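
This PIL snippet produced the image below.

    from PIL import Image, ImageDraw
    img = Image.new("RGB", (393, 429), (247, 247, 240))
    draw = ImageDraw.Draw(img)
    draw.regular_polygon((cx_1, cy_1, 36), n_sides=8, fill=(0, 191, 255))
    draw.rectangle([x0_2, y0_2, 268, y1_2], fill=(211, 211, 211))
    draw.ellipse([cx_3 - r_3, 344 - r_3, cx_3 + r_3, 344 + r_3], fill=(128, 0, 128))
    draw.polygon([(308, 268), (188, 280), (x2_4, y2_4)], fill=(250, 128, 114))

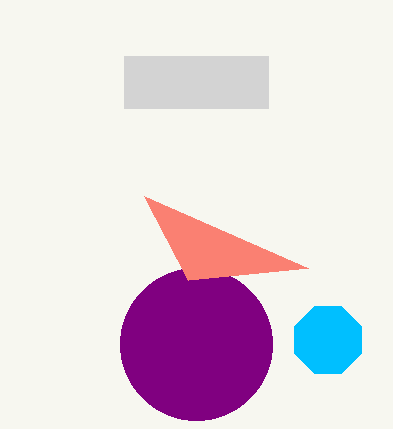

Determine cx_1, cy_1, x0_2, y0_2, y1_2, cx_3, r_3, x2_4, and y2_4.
cx_1 = 328; cy_1 = 340; x0_2 = 124; y0_2 = 56; y1_2 = 108; cx_3 = 196; r_3 = 76; x2_4 = 144; y2_4 = 196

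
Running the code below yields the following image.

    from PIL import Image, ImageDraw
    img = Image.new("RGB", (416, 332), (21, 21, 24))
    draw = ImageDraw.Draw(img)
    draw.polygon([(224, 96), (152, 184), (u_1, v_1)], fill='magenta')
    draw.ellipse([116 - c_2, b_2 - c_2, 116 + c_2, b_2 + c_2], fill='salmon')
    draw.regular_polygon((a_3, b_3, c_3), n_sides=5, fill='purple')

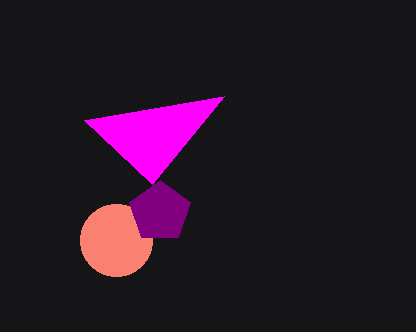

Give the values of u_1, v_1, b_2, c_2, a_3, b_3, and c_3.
u_1 = 84
v_1 = 120
b_2 = 240
c_2 = 36
a_3 = 160
b_3 = 212
c_3 = 32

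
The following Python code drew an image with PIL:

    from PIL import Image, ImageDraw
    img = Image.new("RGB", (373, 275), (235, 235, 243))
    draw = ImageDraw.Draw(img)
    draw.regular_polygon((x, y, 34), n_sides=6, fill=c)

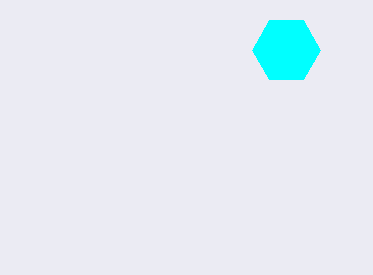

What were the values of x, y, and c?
x = 286, y = 50, c = 'cyan'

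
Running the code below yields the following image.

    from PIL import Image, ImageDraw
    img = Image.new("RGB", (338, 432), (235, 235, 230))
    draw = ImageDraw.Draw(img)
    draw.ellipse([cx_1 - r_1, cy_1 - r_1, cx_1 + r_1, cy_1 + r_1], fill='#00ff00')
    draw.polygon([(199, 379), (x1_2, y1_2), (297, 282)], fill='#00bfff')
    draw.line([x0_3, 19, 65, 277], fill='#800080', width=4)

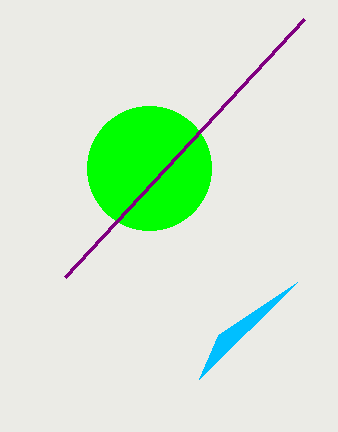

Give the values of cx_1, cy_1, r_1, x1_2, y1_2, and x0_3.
cx_1 = 149; cy_1 = 168; r_1 = 62; x1_2 = 218; y1_2 = 335; x0_3 = 304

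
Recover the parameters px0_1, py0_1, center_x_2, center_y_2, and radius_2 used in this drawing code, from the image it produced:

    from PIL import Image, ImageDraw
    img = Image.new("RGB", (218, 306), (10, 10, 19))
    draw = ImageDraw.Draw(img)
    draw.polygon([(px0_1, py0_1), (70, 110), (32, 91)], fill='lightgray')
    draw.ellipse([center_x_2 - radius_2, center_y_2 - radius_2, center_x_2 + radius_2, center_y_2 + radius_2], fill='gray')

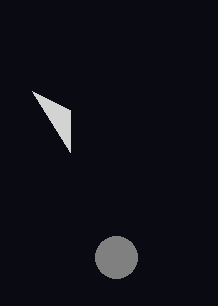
px0_1 = 70; py0_1 = 152; center_x_2 = 116; center_y_2 = 257; radius_2 = 21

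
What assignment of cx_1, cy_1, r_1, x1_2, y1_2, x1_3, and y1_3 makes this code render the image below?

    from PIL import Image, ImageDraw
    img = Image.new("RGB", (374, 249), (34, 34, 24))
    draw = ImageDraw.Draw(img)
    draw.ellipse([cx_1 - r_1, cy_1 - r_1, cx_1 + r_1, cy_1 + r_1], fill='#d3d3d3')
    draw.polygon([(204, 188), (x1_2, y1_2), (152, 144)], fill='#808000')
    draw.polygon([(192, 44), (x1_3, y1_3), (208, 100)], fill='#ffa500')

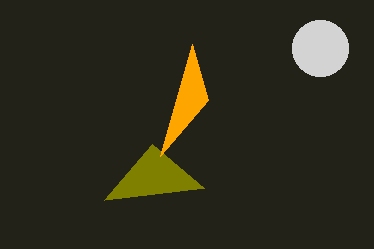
cx_1 = 320, cy_1 = 48, r_1 = 28, x1_2 = 104, y1_2 = 200, x1_3 = 160, y1_3 = 156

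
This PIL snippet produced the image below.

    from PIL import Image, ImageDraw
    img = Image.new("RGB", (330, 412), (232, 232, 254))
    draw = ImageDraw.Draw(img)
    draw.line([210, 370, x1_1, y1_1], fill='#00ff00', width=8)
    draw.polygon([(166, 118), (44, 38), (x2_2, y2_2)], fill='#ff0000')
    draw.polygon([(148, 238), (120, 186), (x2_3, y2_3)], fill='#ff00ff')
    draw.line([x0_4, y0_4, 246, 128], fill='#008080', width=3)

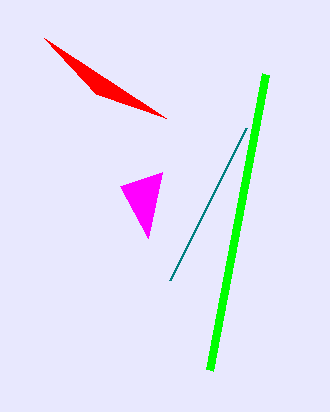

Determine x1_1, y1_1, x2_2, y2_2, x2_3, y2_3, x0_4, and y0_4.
x1_1 = 266, y1_1 = 74, x2_2 = 96, y2_2 = 94, x2_3 = 162, y2_3 = 172, x0_4 = 170, y0_4 = 280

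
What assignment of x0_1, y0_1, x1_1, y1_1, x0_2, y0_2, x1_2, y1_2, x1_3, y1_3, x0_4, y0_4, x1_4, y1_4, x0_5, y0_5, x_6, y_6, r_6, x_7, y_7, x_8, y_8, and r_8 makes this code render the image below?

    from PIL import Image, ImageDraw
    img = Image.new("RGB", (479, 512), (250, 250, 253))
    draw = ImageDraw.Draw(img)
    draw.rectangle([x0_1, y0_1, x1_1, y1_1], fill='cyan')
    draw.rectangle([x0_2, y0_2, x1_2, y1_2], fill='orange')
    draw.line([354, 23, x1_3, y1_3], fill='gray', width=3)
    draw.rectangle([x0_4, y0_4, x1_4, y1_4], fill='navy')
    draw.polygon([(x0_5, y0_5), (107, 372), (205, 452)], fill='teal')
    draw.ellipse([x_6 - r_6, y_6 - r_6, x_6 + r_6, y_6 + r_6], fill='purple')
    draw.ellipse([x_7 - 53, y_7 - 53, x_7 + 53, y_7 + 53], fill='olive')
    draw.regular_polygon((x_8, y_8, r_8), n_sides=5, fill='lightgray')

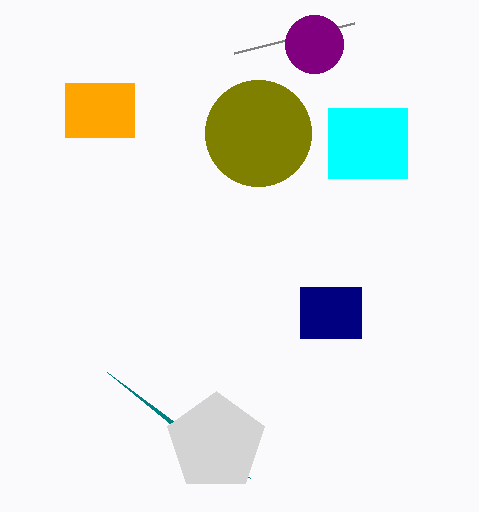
x0_1 = 328
y0_1 = 108
x1_1 = 407
y1_1 = 178
x0_2 = 65
y0_2 = 83
x1_2 = 134
y1_2 = 137
x1_3 = 234
y1_3 = 53
x0_4 = 300
y0_4 = 287
x1_4 = 361
y1_4 = 338
x0_5 = 250
y0_5 = 478
x_6 = 314
y_6 = 44
r_6 = 29
x_7 = 258
y_7 = 133
x_8 = 216
y_8 = 442
r_8 = 51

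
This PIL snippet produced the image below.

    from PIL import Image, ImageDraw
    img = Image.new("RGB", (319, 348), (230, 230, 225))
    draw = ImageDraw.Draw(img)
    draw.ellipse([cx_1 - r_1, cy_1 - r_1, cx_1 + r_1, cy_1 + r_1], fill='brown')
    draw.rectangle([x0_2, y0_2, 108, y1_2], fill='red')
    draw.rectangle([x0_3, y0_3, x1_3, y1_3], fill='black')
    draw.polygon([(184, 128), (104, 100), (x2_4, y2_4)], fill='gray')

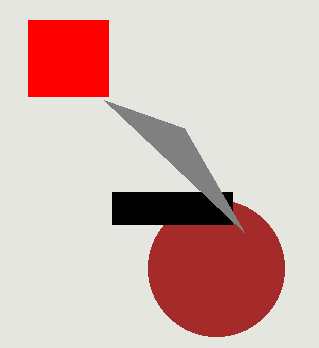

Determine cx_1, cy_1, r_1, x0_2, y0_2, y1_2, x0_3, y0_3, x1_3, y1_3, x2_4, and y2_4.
cx_1 = 216
cy_1 = 268
r_1 = 68
x0_2 = 28
y0_2 = 20
y1_2 = 96
x0_3 = 112
y0_3 = 192
x1_3 = 232
y1_3 = 224
x2_4 = 244
y2_4 = 232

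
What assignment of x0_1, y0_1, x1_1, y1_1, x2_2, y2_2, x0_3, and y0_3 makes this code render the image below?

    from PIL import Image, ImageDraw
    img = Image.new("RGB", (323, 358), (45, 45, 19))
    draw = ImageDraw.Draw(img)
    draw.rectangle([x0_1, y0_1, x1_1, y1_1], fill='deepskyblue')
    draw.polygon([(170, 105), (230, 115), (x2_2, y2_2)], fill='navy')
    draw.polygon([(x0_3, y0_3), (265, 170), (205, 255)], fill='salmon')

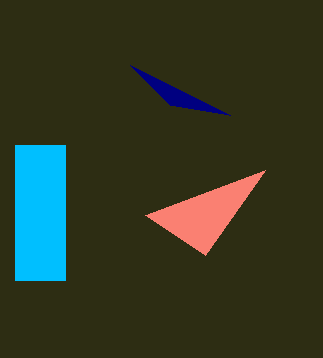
x0_1 = 15, y0_1 = 145, x1_1 = 65, y1_1 = 280, x2_2 = 130, y2_2 = 65, x0_3 = 145, y0_3 = 215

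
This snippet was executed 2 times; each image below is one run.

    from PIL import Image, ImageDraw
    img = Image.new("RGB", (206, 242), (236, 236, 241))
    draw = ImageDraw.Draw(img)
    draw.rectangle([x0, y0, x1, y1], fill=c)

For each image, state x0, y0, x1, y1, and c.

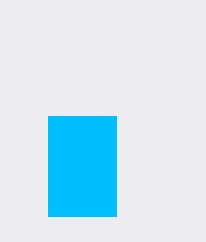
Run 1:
x0 = 48
y0 = 116
x1 = 116
y1 = 216
c = 'deepskyblue'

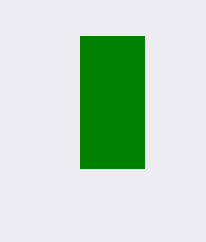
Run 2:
x0 = 80; y0 = 36; x1 = 144; y1 = 168; c = 'green'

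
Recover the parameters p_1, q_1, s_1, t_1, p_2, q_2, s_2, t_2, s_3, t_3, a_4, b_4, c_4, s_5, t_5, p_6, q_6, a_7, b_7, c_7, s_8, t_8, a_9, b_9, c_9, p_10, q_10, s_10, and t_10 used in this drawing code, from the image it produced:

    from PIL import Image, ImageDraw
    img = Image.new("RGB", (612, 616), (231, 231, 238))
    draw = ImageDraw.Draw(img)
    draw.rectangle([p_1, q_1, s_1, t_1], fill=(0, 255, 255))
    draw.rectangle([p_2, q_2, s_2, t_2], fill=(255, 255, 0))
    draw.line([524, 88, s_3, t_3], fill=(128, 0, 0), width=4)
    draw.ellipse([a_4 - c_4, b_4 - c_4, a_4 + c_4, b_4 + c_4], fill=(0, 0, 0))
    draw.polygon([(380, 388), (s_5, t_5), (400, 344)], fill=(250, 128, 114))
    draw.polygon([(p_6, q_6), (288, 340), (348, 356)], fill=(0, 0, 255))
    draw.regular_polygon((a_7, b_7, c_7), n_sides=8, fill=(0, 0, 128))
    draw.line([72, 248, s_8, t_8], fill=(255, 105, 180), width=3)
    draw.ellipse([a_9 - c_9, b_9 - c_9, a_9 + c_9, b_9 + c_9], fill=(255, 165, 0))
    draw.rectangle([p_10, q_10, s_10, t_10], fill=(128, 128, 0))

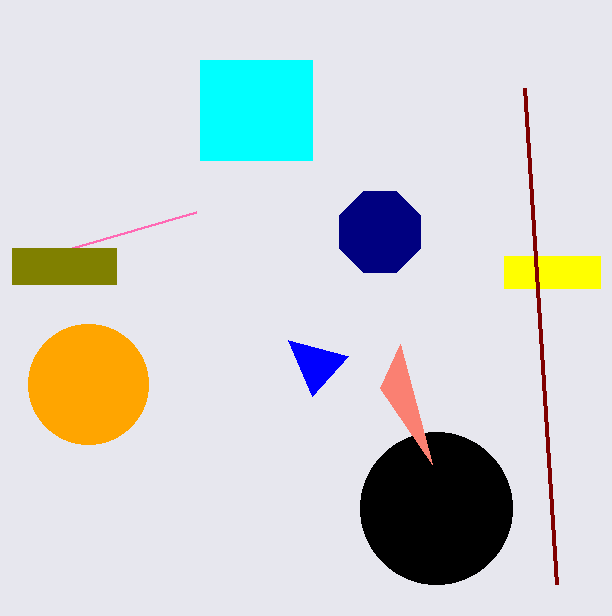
p_1 = 200
q_1 = 60
s_1 = 312
t_1 = 160
p_2 = 504
q_2 = 256
s_2 = 600
t_2 = 288
s_3 = 556
t_3 = 584
a_4 = 436
b_4 = 508
c_4 = 76
s_5 = 432
t_5 = 464
p_6 = 312
q_6 = 396
a_7 = 380
b_7 = 232
c_7 = 44
s_8 = 196
t_8 = 212
a_9 = 88
b_9 = 384
c_9 = 60
p_10 = 12
q_10 = 248
s_10 = 116
t_10 = 284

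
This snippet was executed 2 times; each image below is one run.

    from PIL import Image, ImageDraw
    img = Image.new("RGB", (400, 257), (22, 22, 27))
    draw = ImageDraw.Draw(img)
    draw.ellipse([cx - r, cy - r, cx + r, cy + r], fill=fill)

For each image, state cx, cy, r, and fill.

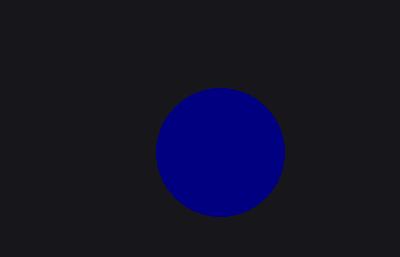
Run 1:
cx = 220; cy = 152; r = 64; fill = 'navy'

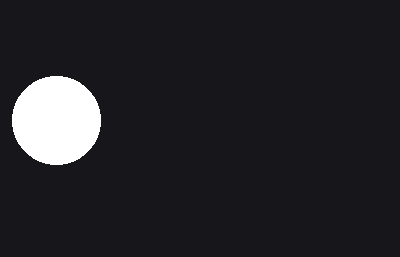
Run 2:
cx = 56; cy = 120; r = 44; fill = 'white'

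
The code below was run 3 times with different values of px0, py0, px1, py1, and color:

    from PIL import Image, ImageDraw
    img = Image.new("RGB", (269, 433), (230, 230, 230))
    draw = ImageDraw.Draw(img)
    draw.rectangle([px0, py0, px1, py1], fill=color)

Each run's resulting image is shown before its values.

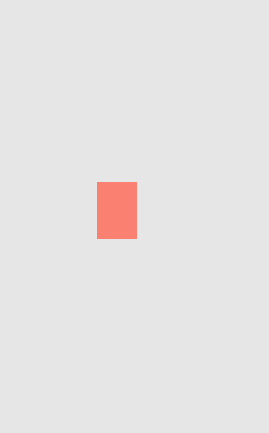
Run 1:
px0 = 97; py0 = 182; px1 = 136; py1 = 238; color = 'salmon'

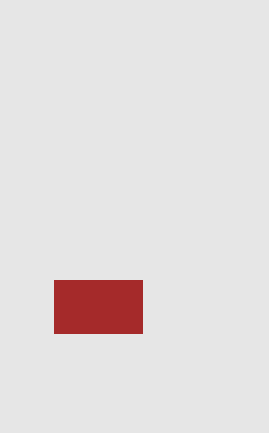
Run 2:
px0 = 54; py0 = 280; px1 = 142; py1 = 333; color = 'brown'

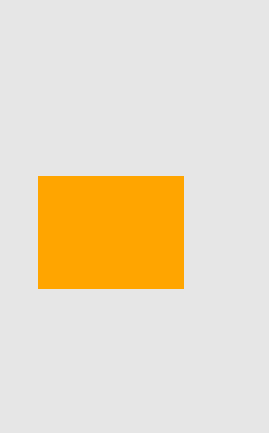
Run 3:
px0 = 38, py0 = 176, px1 = 183, py1 = 288, color = 'orange'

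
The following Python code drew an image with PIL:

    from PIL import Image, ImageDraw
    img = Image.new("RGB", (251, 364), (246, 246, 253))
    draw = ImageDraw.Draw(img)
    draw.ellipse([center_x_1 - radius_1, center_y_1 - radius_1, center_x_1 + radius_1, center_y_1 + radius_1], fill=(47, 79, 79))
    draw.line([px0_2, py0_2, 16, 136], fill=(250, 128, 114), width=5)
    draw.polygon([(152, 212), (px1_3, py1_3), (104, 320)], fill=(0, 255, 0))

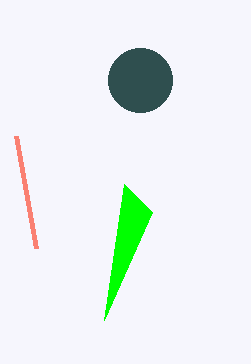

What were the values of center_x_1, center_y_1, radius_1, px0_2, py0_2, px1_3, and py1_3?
center_x_1 = 140
center_y_1 = 80
radius_1 = 32
px0_2 = 36
py0_2 = 248
px1_3 = 124
py1_3 = 184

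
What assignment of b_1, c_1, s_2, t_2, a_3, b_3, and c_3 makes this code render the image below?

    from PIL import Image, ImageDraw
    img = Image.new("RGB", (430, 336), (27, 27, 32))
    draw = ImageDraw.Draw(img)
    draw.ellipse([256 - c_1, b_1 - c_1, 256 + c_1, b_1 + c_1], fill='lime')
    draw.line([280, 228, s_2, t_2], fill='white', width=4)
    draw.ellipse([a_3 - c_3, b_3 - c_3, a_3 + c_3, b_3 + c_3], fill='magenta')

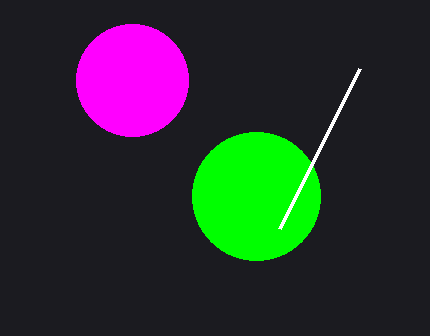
b_1 = 196; c_1 = 64; s_2 = 360; t_2 = 68; a_3 = 132; b_3 = 80; c_3 = 56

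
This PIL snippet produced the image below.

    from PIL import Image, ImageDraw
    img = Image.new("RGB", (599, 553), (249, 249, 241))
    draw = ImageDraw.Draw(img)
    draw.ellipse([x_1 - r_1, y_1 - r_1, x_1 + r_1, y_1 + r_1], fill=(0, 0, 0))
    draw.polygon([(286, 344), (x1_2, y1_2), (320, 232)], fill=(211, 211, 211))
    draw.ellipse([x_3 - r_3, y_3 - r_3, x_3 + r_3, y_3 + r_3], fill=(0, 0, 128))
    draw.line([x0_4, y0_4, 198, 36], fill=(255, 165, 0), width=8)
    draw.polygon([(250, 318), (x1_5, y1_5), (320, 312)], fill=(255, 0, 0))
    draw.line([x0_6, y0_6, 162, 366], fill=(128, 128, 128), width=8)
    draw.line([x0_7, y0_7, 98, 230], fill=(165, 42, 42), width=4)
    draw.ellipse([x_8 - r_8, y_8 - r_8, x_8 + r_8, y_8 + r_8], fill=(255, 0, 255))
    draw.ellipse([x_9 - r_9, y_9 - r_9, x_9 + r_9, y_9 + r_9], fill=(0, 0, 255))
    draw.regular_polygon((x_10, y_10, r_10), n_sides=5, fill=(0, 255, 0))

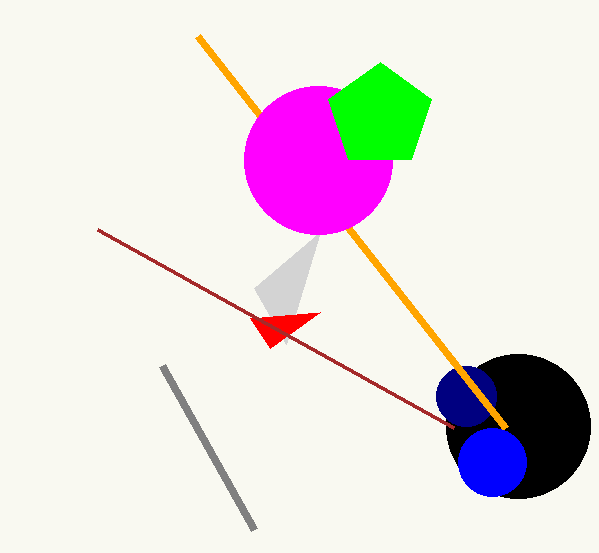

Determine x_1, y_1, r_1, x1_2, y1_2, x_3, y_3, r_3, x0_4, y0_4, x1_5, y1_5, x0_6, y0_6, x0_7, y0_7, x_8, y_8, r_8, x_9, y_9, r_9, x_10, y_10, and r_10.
x_1 = 518
y_1 = 426
r_1 = 72
x1_2 = 254
y1_2 = 288
x_3 = 466
y_3 = 396
r_3 = 30
x0_4 = 506
y0_4 = 428
x1_5 = 270
y1_5 = 348
x0_6 = 254
y0_6 = 530
x0_7 = 454
y0_7 = 428
x_8 = 318
y_8 = 160
r_8 = 74
x_9 = 492
y_9 = 462
r_9 = 34
x_10 = 380
y_10 = 116
r_10 = 54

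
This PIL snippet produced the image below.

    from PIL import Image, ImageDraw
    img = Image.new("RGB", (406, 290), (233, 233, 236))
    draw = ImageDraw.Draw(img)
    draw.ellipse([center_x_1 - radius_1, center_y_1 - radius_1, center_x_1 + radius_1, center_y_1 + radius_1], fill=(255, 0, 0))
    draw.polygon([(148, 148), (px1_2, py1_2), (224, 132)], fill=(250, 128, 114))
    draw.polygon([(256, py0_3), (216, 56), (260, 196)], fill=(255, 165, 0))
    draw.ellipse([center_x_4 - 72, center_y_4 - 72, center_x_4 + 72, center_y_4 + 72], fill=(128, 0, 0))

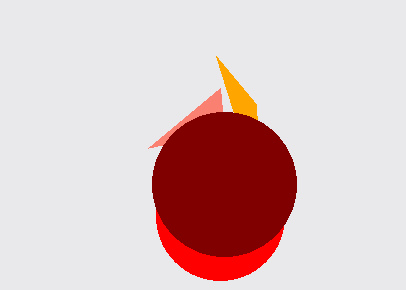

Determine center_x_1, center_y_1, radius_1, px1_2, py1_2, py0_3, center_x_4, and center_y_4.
center_x_1 = 220; center_y_1 = 216; radius_1 = 64; px1_2 = 220; py1_2 = 88; py0_3 = 104; center_x_4 = 224; center_y_4 = 184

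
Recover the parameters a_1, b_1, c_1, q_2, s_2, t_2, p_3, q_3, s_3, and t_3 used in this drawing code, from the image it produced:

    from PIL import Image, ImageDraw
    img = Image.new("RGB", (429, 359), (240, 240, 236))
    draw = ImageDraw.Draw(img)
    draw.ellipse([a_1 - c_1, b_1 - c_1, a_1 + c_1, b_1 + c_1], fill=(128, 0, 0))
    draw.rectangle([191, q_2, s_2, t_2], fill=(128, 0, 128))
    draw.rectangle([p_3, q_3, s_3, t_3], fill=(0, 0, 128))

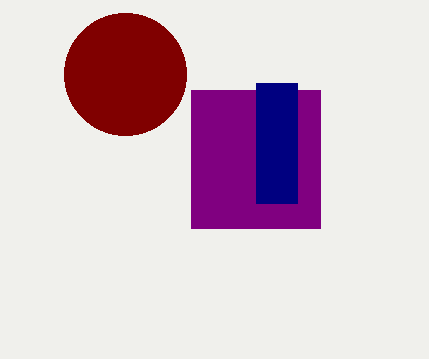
a_1 = 125; b_1 = 74; c_1 = 61; q_2 = 90; s_2 = 320; t_2 = 228; p_3 = 256; q_3 = 83; s_3 = 297; t_3 = 203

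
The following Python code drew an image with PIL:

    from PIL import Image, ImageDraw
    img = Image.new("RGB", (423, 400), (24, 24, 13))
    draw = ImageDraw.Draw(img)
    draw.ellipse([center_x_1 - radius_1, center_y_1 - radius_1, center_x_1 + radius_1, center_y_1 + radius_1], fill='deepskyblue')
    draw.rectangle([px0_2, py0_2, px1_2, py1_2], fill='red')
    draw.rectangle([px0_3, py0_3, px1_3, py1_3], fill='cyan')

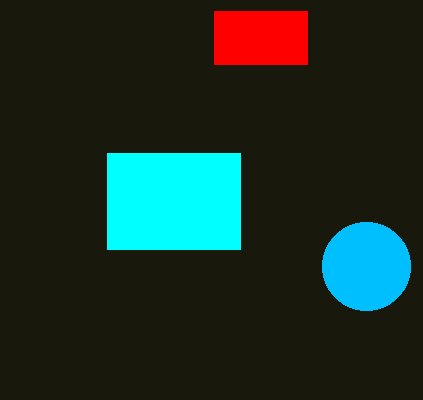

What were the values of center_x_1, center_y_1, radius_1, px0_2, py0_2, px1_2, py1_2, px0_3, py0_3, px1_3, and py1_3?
center_x_1 = 366
center_y_1 = 266
radius_1 = 44
px0_2 = 214
py0_2 = 11
px1_2 = 307
py1_2 = 64
px0_3 = 107
py0_3 = 153
px1_3 = 240
py1_3 = 249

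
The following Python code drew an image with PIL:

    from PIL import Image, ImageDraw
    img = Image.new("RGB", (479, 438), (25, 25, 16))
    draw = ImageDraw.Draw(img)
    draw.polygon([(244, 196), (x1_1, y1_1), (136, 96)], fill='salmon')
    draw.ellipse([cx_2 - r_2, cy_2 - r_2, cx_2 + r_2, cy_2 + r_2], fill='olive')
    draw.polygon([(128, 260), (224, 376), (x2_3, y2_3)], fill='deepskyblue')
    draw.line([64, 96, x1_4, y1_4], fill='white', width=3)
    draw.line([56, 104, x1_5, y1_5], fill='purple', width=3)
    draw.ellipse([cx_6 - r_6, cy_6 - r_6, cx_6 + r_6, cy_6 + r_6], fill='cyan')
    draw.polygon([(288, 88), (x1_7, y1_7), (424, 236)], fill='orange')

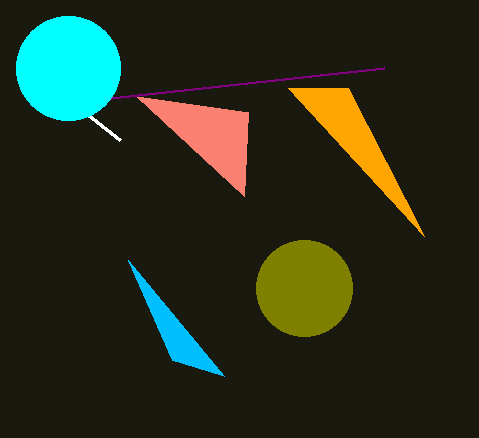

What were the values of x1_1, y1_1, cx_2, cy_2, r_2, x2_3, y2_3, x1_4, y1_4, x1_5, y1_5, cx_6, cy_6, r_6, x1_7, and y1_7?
x1_1 = 248
y1_1 = 112
cx_2 = 304
cy_2 = 288
r_2 = 48
x2_3 = 172
y2_3 = 360
x1_4 = 120
y1_4 = 140
x1_5 = 384
y1_5 = 68
cx_6 = 68
cy_6 = 68
r_6 = 52
x1_7 = 348
y1_7 = 88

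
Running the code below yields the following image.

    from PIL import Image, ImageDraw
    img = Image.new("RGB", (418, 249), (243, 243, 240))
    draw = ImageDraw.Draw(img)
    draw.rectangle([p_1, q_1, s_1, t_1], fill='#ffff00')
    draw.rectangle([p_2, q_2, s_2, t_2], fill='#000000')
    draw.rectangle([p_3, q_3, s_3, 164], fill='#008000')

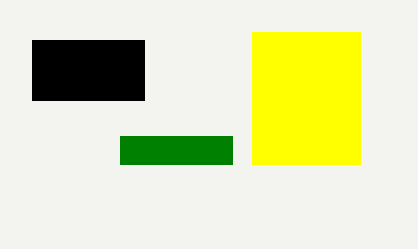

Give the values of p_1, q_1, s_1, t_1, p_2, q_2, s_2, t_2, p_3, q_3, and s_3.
p_1 = 252; q_1 = 32; s_1 = 360; t_1 = 164; p_2 = 32; q_2 = 40; s_2 = 144; t_2 = 100; p_3 = 120; q_3 = 136; s_3 = 232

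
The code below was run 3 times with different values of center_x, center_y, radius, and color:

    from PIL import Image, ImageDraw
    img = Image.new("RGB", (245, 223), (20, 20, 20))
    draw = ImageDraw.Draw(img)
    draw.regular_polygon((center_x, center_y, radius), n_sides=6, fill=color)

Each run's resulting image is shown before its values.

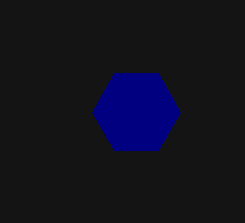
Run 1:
center_x = 136; center_y = 112; radius = 44; color = 'navy'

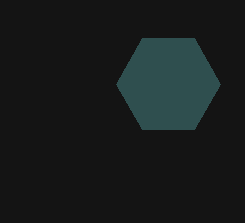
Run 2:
center_x = 168, center_y = 84, radius = 52, color = 'darkslategray'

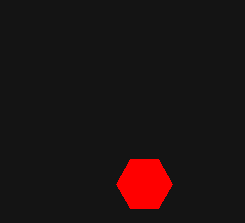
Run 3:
center_x = 144
center_y = 184
radius = 28
color = 'red'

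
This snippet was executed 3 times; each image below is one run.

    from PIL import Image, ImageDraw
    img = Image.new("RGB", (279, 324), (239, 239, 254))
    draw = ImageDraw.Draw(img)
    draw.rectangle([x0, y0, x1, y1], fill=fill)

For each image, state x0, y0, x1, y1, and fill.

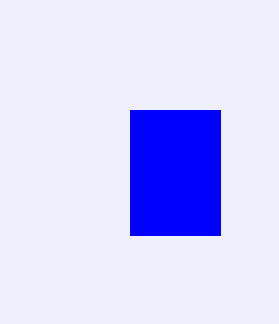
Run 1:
x0 = 130, y0 = 110, x1 = 220, y1 = 235, fill = 'blue'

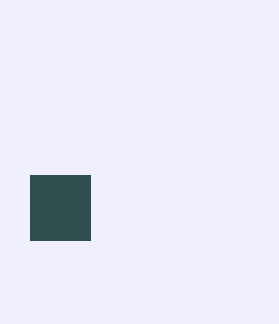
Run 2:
x0 = 30, y0 = 175, x1 = 90, y1 = 240, fill = 'darkslategray'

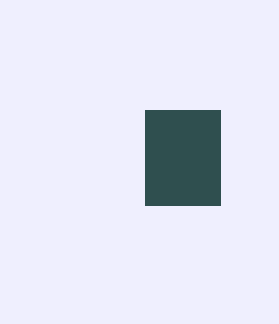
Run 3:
x0 = 145
y0 = 110
x1 = 220
y1 = 205
fill = 'darkslategray'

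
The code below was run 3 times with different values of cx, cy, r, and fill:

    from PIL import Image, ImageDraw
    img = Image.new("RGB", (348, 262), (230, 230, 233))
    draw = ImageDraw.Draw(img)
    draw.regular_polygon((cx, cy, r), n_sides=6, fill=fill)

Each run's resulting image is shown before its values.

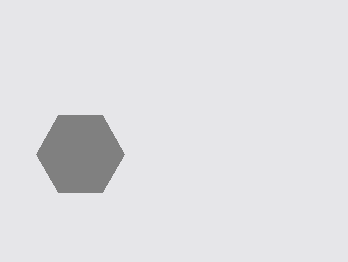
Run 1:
cx = 80; cy = 154; r = 44; fill = 'gray'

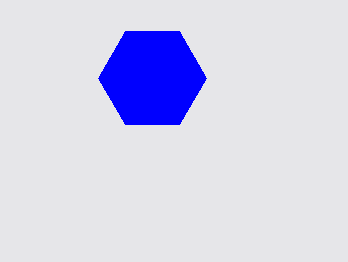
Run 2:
cx = 152
cy = 78
r = 54
fill = 'blue'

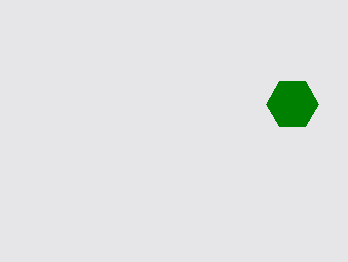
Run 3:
cx = 292
cy = 104
r = 26
fill = 'green'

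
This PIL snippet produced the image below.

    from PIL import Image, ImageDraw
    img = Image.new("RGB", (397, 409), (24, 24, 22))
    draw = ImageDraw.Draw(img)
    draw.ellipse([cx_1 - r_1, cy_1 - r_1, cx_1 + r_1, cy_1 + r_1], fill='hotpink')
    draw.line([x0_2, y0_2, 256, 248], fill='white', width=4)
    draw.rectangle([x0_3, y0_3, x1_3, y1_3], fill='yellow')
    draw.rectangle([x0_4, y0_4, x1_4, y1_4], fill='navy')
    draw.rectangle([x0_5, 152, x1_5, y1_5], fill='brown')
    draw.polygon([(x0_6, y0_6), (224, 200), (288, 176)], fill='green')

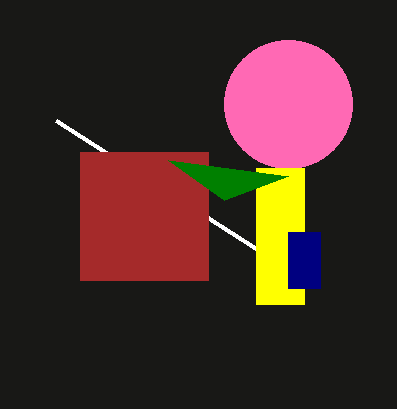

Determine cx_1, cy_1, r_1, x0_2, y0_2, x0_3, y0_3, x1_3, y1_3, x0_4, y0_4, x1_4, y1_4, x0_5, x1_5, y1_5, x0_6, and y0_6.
cx_1 = 288; cy_1 = 104; r_1 = 64; x0_2 = 56; y0_2 = 120; x0_3 = 256; y0_3 = 168; x1_3 = 304; y1_3 = 304; x0_4 = 288; y0_4 = 232; x1_4 = 320; y1_4 = 288; x0_5 = 80; x1_5 = 208; y1_5 = 280; x0_6 = 168; y0_6 = 160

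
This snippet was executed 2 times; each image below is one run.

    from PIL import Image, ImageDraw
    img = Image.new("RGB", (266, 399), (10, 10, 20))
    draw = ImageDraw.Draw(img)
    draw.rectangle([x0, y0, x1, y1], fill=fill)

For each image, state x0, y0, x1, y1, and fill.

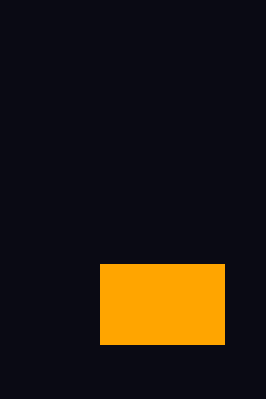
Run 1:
x0 = 100, y0 = 264, x1 = 224, y1 = 344, fill = 'orange'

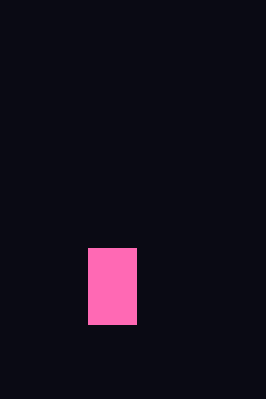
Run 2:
x0 = 88
y0 = 248
x1 = 136
y1 = 324
fill = 'hotpink'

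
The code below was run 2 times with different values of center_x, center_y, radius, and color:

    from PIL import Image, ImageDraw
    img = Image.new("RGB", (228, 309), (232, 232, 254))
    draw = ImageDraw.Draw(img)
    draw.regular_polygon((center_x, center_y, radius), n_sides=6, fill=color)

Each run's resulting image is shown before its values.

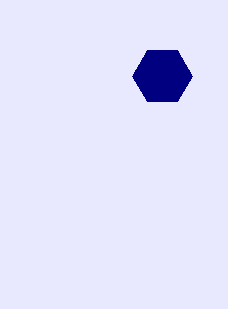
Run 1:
center_x = 162; center_y = 76; radius = 30; color = 'navy'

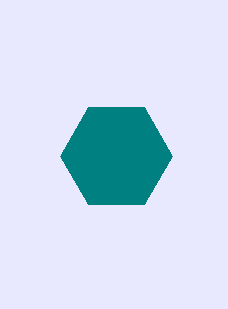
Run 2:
center_x = 116; center_y = 156; radius = 56; color = 'teal'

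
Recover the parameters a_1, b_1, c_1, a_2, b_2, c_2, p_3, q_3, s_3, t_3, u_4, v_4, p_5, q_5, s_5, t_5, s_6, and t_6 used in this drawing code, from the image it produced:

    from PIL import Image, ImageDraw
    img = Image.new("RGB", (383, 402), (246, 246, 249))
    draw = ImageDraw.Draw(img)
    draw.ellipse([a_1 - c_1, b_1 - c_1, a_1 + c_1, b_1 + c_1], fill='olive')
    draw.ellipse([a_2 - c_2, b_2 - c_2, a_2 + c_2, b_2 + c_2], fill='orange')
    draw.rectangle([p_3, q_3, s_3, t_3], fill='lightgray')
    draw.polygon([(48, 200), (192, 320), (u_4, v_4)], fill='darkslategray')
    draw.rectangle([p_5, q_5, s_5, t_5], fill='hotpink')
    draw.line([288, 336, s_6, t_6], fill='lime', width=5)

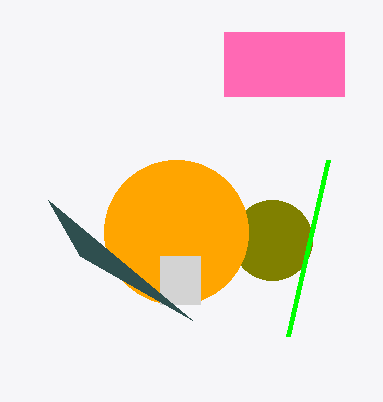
a_1 = 272; b_1 = 240; c_1 = 40; a_2 = 176; b_2 = 232; c_2 = 72; p_3 = 160; q_3 = 256; s_3 = 200; t_3 = 304; u_4 = 80; v_4 = 256; p_5 = 224; q_5 = 32; s_5 = 344; t_5 = 96; s_6 = 328; t_6 = 160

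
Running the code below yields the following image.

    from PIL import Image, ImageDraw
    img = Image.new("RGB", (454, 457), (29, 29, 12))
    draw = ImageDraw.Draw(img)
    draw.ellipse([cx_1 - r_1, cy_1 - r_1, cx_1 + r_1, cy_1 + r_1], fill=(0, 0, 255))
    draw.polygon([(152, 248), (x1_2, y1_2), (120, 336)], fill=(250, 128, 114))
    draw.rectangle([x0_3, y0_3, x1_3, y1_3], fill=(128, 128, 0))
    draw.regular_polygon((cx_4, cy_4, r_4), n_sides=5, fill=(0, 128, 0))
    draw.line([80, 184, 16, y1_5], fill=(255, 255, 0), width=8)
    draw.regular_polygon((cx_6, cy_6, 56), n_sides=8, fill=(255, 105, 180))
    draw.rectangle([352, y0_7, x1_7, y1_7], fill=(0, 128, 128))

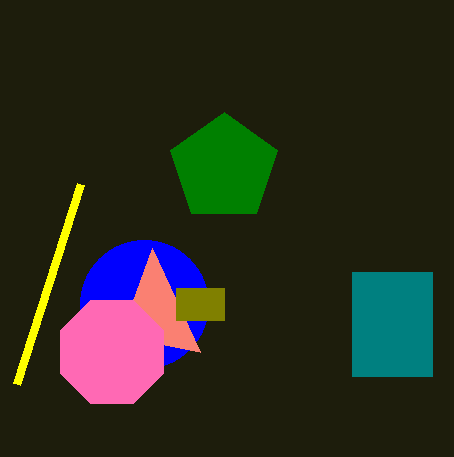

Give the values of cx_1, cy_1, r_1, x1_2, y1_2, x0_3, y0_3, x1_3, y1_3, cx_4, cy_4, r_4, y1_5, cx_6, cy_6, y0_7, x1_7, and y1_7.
cx_1 = 144, cy_1 = 304, r_1 = 64, x1_2 = 200, y1_2 = 352, x0_3 = 176, y0_3 = 288, x1_3 = 224, y1_3 = 320, cx_4 = 224, cy_4 = 168, r_4 = 56, y1_5 = 384, cx_6 = 112, cy_6 = 352, y0_7 = 272, x1_7 = 432, y1_7 = 376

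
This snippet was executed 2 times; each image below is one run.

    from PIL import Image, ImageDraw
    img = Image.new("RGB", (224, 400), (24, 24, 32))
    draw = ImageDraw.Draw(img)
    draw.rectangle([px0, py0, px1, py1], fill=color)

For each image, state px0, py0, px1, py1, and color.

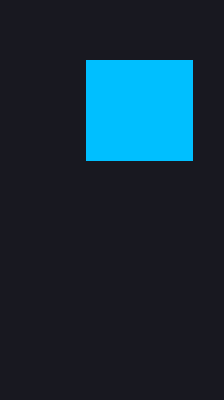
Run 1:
px0 = 86
py0 = 60
px1 = 192
py1 = 160
color = 'deepskyblue'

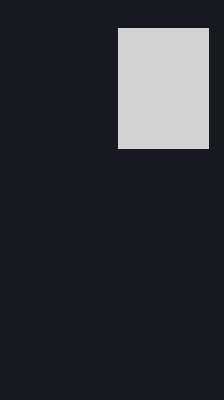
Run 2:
px0 = 118; py0 = 28; px1 = 208; py1 = 148; color = 'lightgray'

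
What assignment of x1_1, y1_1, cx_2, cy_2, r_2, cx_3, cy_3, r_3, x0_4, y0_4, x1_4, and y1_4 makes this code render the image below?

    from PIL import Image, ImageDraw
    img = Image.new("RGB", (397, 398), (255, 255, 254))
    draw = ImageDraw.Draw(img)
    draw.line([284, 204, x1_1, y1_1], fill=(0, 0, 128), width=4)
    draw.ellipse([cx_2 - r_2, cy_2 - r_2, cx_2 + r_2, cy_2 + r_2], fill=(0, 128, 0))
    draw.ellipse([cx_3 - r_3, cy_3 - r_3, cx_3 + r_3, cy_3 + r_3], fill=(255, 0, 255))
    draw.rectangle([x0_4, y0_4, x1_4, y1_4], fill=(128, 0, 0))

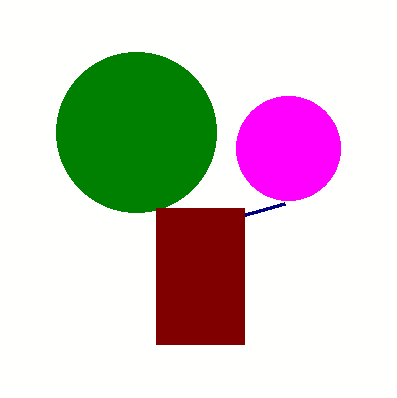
x1_1 = 156
y1_1 = 240
cx_2 = 136
cy_2 = 132
r_2 = 80
cx_3 = 288
cy_3 = 148
r_3 = 52
x0_4 = 156
y0_4 = 208
x1_4 = 244
y1_4 = 344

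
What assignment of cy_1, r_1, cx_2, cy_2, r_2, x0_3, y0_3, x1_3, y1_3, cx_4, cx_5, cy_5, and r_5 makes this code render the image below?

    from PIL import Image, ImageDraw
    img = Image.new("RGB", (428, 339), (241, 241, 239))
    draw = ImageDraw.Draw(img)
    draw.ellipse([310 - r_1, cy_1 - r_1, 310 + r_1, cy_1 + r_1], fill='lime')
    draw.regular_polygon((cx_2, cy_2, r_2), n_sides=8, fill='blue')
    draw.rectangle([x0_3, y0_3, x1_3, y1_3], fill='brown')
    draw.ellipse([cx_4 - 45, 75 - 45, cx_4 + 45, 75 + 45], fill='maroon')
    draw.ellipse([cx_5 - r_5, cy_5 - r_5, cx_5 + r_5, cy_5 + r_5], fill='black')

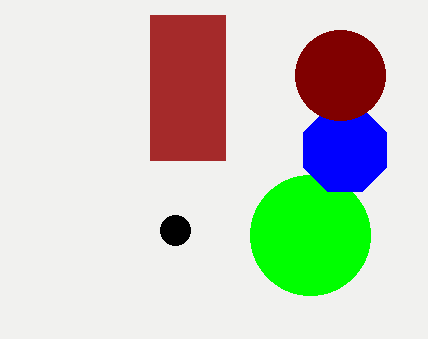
cy_1 = 235; r_1 = 60; cx_2 = 345; cy_2 = 150; r_2 = 45; x0_3 = 150; y0_3 = 15; x1_3 = 225; y1_3 = 160; cx_4 = 340; cx_5 = 175; cy_5 = 230; r_5 = 15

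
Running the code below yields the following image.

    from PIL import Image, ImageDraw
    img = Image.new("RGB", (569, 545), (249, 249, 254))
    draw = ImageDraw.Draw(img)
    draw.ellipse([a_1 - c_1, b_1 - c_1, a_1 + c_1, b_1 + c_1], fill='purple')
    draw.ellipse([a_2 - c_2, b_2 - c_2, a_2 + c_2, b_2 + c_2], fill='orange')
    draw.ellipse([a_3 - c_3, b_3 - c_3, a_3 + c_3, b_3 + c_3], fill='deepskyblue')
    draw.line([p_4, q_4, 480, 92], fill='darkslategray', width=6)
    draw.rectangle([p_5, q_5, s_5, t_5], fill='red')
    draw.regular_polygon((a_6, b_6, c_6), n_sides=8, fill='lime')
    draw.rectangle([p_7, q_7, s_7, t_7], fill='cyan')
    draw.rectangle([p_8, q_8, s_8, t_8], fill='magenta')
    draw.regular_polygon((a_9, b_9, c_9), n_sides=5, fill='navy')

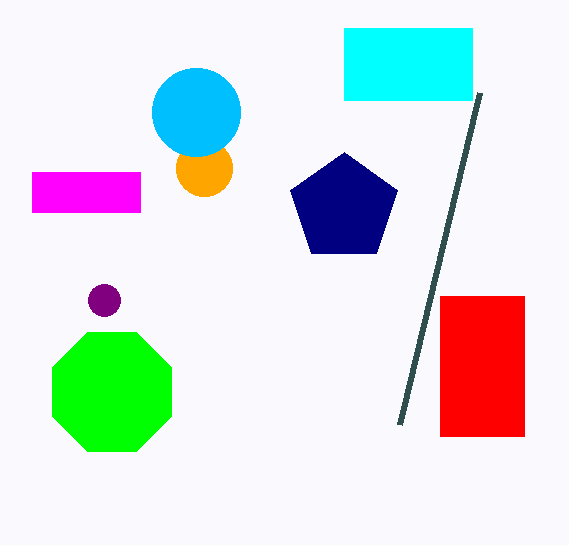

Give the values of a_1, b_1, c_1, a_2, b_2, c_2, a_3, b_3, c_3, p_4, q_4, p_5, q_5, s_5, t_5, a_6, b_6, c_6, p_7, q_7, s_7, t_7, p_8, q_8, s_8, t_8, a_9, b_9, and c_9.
a_1 = 104; b_1 = 300; c_1 = 16; a_2 = 204; b_2 = 168; c_2 = 28; a_3 = 196; b_3 = 112; c_3 = 44; p_4 = 400; q_4 = 424; p_5 = 440; q_5 = 296; s_5 = 524; t_5 = 436; a_6 = 112; b_6 = 392; c_6 = 64; p_7 = 344; q_7 = 28; s_7 = 472; t_7 = 100; p_8 = 32; q_8 = 172; s_8 = 140; t_8 = 212; a_9 = 344; b_9 = 208; c_9 = 56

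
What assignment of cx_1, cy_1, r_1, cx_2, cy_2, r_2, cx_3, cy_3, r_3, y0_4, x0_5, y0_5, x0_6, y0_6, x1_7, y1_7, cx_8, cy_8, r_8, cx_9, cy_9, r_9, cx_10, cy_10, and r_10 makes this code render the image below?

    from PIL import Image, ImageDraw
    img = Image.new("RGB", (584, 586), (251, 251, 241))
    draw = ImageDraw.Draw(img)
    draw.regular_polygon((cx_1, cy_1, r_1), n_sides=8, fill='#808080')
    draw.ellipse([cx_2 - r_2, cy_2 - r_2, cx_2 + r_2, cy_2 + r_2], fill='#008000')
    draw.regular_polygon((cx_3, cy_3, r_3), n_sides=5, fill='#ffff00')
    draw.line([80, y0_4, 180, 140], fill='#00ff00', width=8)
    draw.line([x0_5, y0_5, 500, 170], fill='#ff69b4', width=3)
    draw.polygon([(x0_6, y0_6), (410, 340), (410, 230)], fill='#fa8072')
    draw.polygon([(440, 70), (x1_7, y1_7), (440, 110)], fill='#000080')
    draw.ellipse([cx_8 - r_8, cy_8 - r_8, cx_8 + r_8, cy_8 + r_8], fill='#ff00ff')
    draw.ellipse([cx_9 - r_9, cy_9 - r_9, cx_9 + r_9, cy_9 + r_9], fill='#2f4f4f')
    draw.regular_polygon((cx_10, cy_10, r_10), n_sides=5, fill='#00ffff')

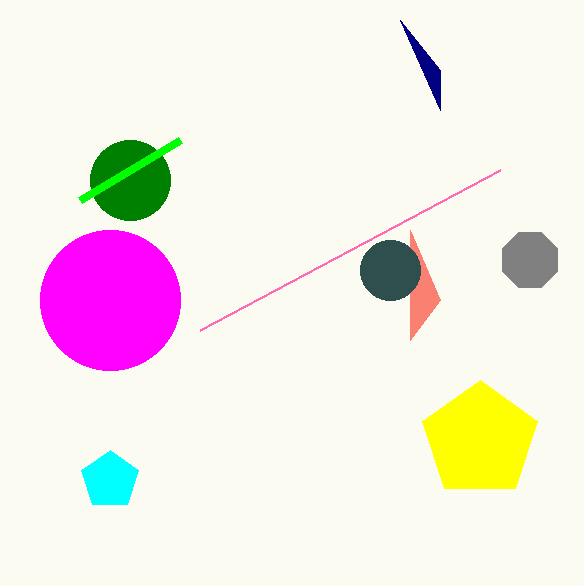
cx_1 = 530; cy_1 = 260; r_1 = 30; cx_2 = 130; cy_2 = 180; r_2 = 40; cx_3 = 480; cy_3 = 440; r_3 = 60; y0_4 = 200; x0_5 = 200; y0_5 = 330; x0_6 = 440; y0_6 = 300; x1_7 = 400; y1_7 = 20; cx_8 = 110; cy_8 = 300; r_8 = 70; cx_9 = 390; cy_9 = 270; r_9 = 30; cx_10 = 110; cy_10 = 480; r_10 = 30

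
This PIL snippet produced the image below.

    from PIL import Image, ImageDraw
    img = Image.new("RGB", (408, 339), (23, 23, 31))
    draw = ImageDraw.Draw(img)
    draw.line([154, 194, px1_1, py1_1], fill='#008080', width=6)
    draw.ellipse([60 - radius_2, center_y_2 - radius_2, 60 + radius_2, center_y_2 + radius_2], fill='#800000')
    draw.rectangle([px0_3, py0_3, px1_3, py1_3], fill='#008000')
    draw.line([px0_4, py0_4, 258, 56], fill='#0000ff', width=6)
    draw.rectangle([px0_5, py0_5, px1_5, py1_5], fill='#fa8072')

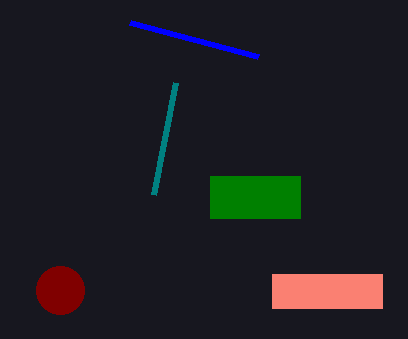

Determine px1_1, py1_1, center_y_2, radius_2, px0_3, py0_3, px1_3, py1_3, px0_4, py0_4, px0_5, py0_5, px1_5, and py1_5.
px1_1 = 176, py1_1 = 82, center_y_2 = 290, radius_2 = 24, px0_3 = 210, py0_3 = 176, px1_3 = 300, py1_3 = 218, px0_4 = 130, py0_4 = 22, px0_5 = 272, py0_5 = 274, px1_5 = 382, py1_5 = 308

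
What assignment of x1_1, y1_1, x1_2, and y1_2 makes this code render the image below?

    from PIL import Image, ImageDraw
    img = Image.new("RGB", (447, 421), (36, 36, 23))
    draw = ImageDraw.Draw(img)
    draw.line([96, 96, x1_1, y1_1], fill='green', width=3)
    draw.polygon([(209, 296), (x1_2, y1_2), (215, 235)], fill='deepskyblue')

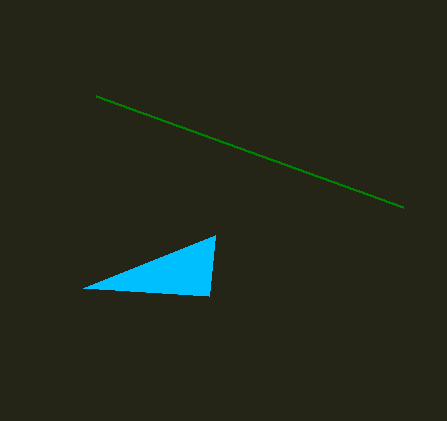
x1_1 = 403
y1_1 = 207
x1_2 = 83
y1_2 = 288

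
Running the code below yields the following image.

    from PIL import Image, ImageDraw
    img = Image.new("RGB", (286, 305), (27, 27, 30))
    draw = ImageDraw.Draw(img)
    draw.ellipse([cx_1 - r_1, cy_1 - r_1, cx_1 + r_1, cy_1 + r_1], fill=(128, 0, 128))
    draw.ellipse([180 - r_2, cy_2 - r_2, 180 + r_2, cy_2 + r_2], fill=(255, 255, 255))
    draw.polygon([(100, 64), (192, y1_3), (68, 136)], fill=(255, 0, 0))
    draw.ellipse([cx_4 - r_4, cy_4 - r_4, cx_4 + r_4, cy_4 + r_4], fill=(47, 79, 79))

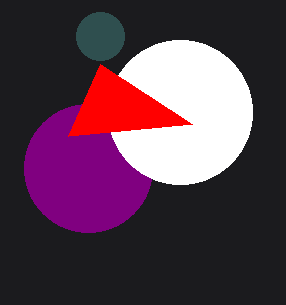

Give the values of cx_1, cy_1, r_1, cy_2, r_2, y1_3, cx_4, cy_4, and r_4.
cx_1 = 88, cy_1 = 168, r_1 = 64, cy_2 = 112, r_2 = 72, y1_3 = 124, cx_4 = 100, cy_4 = 36, r_4 = 24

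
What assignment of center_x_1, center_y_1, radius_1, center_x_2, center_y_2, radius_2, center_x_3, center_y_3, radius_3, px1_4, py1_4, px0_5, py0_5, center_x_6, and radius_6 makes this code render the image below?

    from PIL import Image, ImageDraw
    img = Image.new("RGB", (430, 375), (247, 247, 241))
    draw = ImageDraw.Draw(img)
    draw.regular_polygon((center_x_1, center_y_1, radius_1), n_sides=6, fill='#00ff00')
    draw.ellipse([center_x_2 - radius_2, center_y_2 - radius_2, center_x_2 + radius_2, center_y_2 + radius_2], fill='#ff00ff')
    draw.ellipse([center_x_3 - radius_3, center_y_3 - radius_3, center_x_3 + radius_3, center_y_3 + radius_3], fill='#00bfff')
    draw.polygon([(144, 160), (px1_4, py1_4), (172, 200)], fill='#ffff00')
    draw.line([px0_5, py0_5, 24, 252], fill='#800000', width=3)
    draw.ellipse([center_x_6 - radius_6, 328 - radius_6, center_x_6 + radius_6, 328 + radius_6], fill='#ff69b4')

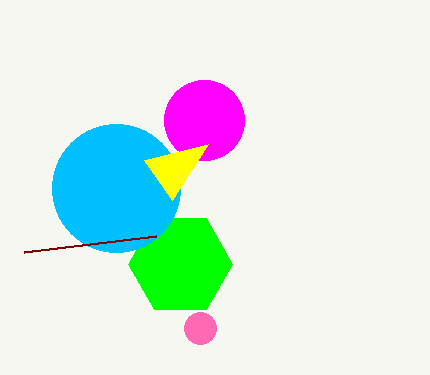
center_x_1 = 180; center_y_1 = 264; radius_1 = 52; center_x_2 = 204; center_y_2 = 120; radius_2 = 40; center_x_3 = 116; center_y_3 = 188; radius_3 = 64; px1_4 = 208; py1_4 = 144; px0_5 = 156; py0_5 = 236; center_x_6 = 200; radius_6 = 16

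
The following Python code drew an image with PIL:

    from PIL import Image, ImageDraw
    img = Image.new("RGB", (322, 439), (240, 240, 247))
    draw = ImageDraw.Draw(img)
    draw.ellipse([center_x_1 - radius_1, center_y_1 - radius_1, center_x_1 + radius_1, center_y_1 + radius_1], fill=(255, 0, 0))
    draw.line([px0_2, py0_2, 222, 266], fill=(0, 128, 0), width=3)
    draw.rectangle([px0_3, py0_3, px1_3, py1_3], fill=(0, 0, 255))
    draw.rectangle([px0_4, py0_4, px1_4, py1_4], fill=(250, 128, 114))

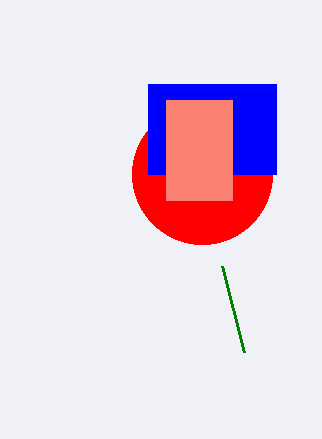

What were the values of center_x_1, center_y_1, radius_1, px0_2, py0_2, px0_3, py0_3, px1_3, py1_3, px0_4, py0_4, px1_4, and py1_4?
center_x_1 = 202; center_y_1 = 174; radius_1 = 70; px0_2 = 244; py0_2 = 352; px0_3 = 148; py0_3 = 84; px1_3 = 276; py1_3 = 174; px0_4 = 166; py0_4 = 100; px1_4 = 232; py1_4 = 200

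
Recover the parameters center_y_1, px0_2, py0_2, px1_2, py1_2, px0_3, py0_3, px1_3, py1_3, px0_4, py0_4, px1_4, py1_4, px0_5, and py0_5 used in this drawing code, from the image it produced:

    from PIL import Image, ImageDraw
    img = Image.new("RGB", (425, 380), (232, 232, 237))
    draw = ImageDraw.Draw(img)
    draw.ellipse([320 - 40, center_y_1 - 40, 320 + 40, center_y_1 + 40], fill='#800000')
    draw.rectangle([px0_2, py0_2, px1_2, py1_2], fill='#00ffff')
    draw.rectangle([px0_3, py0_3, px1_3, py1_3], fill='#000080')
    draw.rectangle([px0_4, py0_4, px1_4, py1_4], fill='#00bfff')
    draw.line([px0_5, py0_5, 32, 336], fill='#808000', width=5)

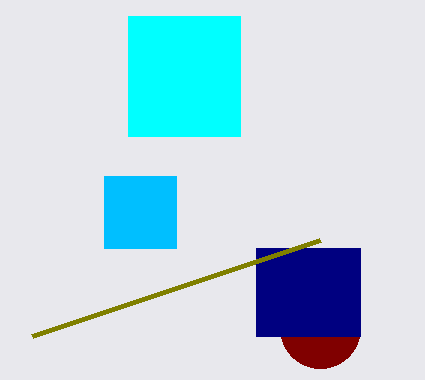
center_y_1 = 328; px0_2 = 128; py0_2 = 16; px1_2 = 240; py1_2 = 136; px0_3 = 256; py0_3 = 248; px1_3 = 360; py1_3 = 336; px0_4 = 104; py0_4 = 176; px1_4 = 176; py1_4 = 248; px0_5 = 320; py0_5 = 240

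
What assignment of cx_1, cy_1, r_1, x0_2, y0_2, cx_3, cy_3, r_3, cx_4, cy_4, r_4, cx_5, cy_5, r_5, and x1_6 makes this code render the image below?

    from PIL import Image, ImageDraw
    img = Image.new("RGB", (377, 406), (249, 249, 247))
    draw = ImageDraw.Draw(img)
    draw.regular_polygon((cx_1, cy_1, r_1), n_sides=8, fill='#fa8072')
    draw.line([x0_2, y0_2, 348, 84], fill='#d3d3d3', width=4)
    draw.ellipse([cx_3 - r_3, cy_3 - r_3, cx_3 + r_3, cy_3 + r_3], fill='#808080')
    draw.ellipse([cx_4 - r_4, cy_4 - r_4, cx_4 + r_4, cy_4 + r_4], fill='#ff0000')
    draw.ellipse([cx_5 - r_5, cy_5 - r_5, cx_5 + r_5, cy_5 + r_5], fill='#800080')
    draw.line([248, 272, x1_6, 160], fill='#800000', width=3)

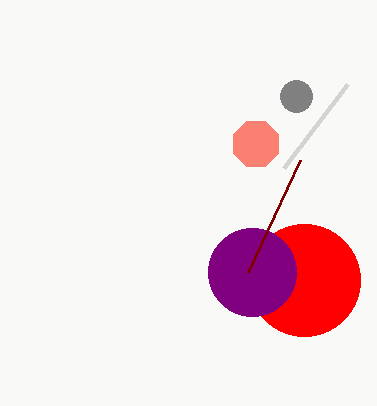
cx_1 = 256, cy_1 = 144, r_1 = 24, x0_2 = 284, y0_2 = 168, cx_3 = 296, cy_3 = 96, r_3 = 16, cx_4 = 304, cy_4 = 280, r_4 = 56, cx_5 = 252, cy_5 = 272, r_5 = 44, x1_6 = 300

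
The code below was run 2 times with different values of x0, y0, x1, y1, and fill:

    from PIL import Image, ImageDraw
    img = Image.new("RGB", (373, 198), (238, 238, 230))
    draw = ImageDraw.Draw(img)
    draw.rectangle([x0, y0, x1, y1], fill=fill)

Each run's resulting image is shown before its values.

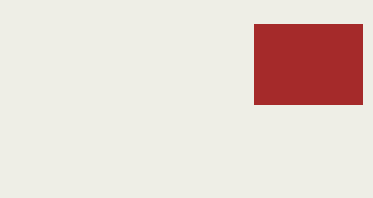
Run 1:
x0 = 254; y0 = 24; x1 = 362; y1 = 104; fill = 'brown'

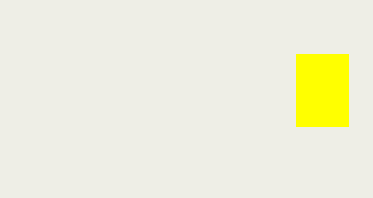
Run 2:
x0 = 296, y0 = 54, x1 = 348, y1 = 126, fill = 'yellow'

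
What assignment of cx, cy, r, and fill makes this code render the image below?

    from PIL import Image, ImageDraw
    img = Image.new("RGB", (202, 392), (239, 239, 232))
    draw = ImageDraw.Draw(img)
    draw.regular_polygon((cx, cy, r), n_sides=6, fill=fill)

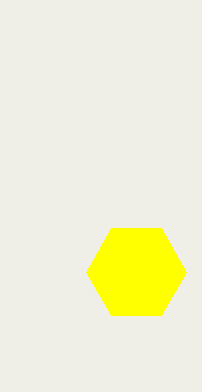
cx = 136, cy = 272, r = 50, fill = 'yellow'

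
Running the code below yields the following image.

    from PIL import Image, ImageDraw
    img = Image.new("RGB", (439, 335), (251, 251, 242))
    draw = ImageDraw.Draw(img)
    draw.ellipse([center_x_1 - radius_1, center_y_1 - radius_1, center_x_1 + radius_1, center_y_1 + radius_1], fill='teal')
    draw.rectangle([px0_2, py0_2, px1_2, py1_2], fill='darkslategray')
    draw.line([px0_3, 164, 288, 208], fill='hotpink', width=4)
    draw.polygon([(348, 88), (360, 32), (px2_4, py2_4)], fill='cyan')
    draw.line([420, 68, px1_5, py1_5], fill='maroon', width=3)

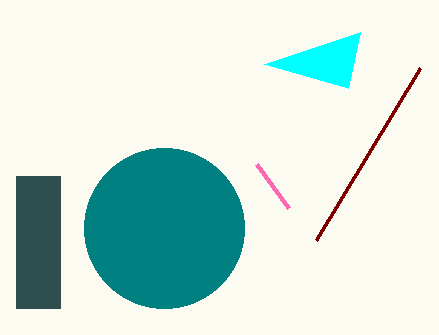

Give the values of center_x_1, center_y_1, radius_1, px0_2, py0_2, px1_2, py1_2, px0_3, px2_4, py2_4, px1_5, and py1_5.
center_x_1 = 164
center_y_1 = 228
radius_1 = 80
px0_2 = 16
py0_2 = 176
px1_2 = 60
py1_2 = 308
px0_3 = 256
px2_4 = 264
py2_4 = 64
px1_5 = 316
py1_5 = 240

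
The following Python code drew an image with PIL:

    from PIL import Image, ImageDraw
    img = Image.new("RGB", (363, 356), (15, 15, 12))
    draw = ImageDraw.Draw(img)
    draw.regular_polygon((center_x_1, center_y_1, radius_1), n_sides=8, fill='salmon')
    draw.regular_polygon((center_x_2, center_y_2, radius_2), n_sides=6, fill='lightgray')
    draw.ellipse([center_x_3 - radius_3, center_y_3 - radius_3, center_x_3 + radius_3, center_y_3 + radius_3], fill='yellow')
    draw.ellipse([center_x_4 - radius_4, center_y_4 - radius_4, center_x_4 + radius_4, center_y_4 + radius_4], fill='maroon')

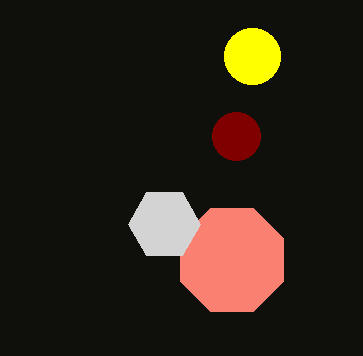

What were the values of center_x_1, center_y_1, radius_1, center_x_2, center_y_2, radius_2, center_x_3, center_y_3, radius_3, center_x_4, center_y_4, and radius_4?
center_x_1 = 232; center_y_1 = 260; radius_1 = 56; center_x_2 = 164; center_y_2 = 224; radius_2 = 36; center_x_3 = 252; center_y_3 = 56; radius_3 = 28; center_x_4 = 236; center_y_4 = 136; radius_4 = 24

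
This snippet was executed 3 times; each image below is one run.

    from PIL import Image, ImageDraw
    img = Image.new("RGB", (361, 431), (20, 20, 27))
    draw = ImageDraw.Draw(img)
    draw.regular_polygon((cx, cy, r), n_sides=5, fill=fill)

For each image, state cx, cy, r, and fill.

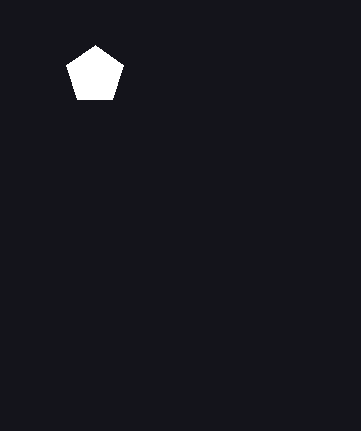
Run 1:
cx = 95
cy = 75
r = 30
fill = 'white'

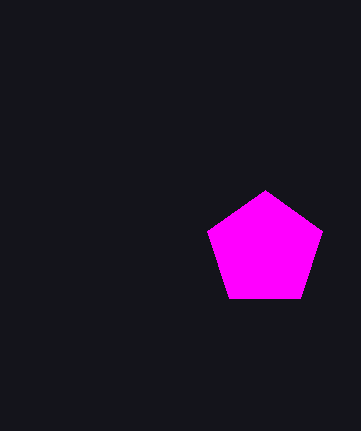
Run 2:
cx = 265; cy = 250; r = 60; fill = 'magenta'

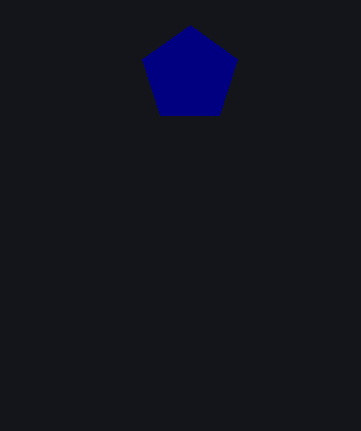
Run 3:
cx = 190, cy = 75, r = 50, fill = 'navy'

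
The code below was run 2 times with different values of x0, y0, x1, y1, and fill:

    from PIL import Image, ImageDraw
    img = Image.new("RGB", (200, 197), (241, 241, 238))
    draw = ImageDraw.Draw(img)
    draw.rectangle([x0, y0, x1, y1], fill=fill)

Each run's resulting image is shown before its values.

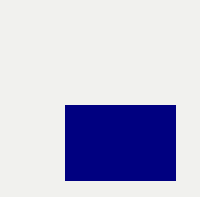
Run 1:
x0 = 65; y0 = 105; x1 = 175; y1 = 180; fill = 'navy'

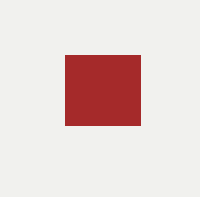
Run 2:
x0 = 65, y0 = 55, x1 = 140, y1 = 125, fill = 'brown'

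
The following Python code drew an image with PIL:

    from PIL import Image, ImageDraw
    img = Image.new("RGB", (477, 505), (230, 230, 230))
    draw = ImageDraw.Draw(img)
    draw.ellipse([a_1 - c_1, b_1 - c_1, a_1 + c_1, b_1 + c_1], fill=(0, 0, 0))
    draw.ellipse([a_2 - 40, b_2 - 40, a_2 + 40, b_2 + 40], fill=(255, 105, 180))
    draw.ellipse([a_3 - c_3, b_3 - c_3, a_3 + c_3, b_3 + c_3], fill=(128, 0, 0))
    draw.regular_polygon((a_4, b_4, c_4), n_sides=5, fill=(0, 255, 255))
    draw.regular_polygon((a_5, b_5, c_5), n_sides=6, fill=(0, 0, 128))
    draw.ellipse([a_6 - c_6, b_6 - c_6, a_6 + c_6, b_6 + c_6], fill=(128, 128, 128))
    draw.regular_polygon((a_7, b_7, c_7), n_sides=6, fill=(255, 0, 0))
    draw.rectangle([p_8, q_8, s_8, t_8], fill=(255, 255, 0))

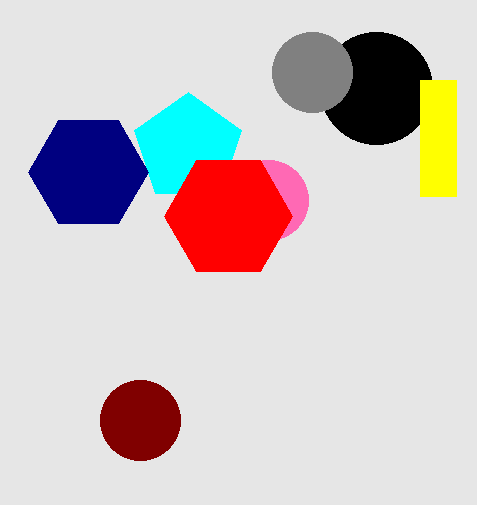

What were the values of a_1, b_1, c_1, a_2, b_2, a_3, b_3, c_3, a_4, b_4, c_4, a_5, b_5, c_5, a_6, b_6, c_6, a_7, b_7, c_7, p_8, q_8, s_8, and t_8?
a_1 = 376; b_1 = 88; c_1 = 56; a_2 = 268; b_2 = 200; a_3 = 140; b_3 = 420; c_3 = 40; a_4 = 188; b_4 = 148; c_4 = 56; a_5 = 88; b_5 = 172; c_5 = 60; a_6 = 312; b_6 = 72; c_6 = 40; a_7 = 228; b_7 = 216; c_7 = 64; p_8 = 420; q_8 = 80; s_8 = 456; t_8 = 196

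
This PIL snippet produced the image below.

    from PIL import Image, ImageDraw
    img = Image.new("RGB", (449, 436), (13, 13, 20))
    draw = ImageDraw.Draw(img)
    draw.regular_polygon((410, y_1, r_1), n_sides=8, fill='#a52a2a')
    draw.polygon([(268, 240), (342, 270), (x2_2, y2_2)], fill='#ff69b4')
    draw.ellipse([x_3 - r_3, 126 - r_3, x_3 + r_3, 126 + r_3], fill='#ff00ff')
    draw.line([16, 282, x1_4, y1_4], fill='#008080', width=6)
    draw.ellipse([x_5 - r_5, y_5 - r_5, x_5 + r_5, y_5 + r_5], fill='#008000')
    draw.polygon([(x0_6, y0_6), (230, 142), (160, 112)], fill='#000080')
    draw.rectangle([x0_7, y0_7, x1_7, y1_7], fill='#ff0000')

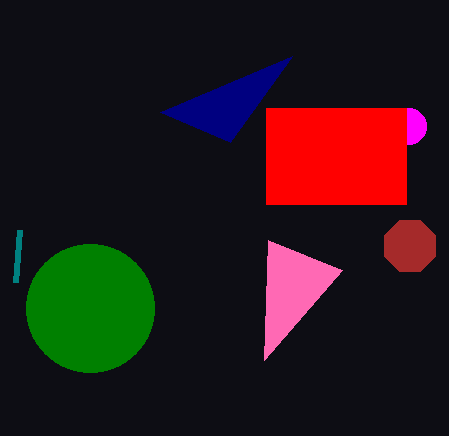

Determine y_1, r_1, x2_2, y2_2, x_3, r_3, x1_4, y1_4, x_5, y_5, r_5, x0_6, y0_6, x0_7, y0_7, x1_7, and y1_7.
y_1 = 246
r_1 = 28
x2_2 = 264
y2_2 = 360
x_3 = 408
r_3 = 18
x1_4 = 20
y1_4 = 230
x_5 = 90
y_5 = 308
r_5 = 64
x0_6 = 292
y0_6 = 56
x0_7 = 266
y0_7 = 108
x1_7 = 406
y1_7 = 204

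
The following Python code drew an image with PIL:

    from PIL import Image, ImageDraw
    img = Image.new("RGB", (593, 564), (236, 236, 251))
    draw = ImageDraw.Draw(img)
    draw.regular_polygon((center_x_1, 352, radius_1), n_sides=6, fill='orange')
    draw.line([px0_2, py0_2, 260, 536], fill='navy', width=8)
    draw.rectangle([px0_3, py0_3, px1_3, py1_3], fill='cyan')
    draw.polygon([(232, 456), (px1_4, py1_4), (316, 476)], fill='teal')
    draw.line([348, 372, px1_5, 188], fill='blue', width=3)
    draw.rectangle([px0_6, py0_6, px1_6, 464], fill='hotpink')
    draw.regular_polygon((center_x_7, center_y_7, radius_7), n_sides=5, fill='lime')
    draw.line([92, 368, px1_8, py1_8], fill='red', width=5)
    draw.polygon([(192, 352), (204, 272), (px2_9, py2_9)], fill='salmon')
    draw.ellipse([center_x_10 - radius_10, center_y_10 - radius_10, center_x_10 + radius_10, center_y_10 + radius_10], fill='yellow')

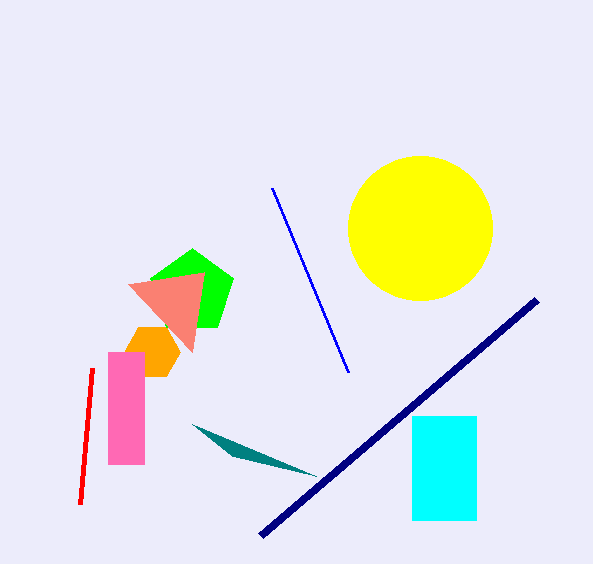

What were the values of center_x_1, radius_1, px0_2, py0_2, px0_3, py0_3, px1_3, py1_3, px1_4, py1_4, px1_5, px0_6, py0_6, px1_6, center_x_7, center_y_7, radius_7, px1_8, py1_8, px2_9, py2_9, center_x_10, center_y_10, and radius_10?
center_x_1 = 152
radius_1 = 28
px0_2 = 536
py0_2 = 300
px0_3 = 412
py0_3 = 416
px1_3 = 476
py1_3 = 520
px1_4 = 192
py1_4 = 424
px1_5 = 272
px0_6 = 108
py0_6 = 352
px1_6 = 144
center_x_7 = 192
center_y_7 = 292
radius_7 = 44
px1_8 = 80
py1_8 = 504
px2_9 = 128
py2_9 = 284
center_x_10 = 420
center_y_10 = 228
radius_10 = 72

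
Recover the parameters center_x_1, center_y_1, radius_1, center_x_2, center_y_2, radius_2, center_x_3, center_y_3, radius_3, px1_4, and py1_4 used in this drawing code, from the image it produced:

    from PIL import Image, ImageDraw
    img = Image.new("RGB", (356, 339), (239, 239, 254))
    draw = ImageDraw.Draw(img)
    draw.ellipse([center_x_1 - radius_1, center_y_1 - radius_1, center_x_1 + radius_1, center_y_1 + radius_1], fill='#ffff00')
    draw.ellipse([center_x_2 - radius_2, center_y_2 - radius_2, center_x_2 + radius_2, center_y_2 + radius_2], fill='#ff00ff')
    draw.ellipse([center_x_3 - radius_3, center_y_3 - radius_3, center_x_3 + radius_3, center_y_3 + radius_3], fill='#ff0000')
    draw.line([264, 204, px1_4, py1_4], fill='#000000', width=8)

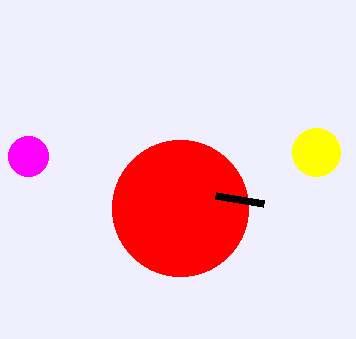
center_x_1 = 316; center_y_1 = 152; radius_1 = 24; center_x_2 = 28; center_y_2 = 156; radius_2 = 20; center_x_3 = 180; center_y_3 = 208; radius_3 = 68; px1_4 = 216; py1_4 = 196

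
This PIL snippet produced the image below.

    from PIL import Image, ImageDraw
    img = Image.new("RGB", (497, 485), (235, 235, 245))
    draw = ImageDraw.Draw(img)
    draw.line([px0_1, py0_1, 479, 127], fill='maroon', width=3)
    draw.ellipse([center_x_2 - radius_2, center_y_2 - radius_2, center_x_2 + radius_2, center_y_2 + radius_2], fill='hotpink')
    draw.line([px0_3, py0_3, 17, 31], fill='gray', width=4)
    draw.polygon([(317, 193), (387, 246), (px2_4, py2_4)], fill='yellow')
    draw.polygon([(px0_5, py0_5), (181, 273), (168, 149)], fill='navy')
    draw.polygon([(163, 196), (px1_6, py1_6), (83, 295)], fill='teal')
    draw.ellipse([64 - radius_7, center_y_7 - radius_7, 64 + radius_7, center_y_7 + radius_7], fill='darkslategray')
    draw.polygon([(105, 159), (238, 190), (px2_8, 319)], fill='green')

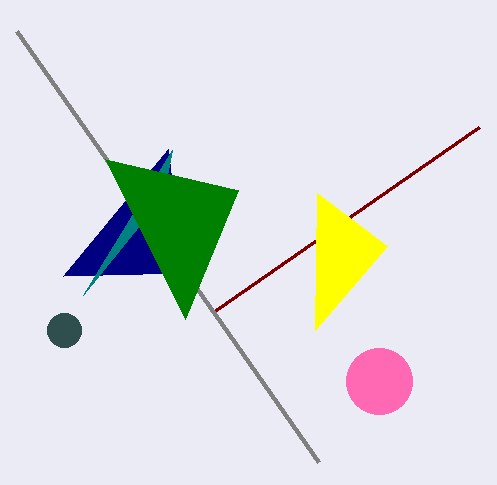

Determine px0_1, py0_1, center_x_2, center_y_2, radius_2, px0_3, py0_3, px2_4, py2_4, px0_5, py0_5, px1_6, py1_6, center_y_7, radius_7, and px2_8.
px0_1 = 213, py0_1 = 312, center_x_2 = 379, center_y_2 = 381, radius_2 = 33, px0_3 = 319, py0_3 = 462, px2_4 = 315, py2_4 = 330, px0_5 = 63, py0_5 = 276, px1_6 = 172, py1_6 = 150, center_y_7 = 330, radius_7 = 17, px2_8 = 185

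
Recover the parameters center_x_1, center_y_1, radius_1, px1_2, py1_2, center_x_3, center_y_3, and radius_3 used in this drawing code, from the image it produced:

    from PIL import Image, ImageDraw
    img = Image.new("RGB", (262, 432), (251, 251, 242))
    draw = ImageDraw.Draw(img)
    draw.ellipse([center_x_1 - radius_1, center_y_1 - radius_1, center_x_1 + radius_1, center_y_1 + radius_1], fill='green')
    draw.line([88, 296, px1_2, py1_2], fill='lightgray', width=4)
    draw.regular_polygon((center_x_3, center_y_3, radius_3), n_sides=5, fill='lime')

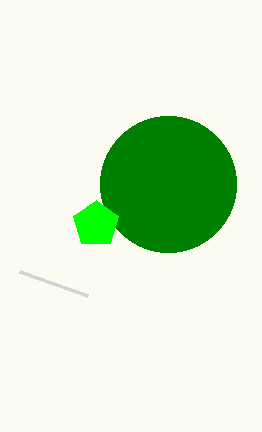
center_x_1 = 168
center_y_1 = 184
radius_1 = 68
px1_2 = 20
py1_2 = 272
center_x_3 = 96
center_y_3 = 224
radius_3 = 24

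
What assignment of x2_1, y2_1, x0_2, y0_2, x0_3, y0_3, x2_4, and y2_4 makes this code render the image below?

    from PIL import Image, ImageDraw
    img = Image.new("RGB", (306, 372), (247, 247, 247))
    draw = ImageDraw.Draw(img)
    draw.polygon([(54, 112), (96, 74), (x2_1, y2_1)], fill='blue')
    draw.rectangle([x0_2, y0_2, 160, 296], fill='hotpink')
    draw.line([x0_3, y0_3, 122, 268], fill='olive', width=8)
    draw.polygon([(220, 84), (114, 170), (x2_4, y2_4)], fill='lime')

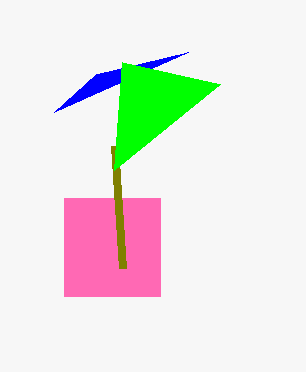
x2_1 = 188; y2_1 = 52; x0_2 = 64; y0_2 = 198; x0_3 = 114; y0_3 = 146; x2_4 = 122; y2_4 = 62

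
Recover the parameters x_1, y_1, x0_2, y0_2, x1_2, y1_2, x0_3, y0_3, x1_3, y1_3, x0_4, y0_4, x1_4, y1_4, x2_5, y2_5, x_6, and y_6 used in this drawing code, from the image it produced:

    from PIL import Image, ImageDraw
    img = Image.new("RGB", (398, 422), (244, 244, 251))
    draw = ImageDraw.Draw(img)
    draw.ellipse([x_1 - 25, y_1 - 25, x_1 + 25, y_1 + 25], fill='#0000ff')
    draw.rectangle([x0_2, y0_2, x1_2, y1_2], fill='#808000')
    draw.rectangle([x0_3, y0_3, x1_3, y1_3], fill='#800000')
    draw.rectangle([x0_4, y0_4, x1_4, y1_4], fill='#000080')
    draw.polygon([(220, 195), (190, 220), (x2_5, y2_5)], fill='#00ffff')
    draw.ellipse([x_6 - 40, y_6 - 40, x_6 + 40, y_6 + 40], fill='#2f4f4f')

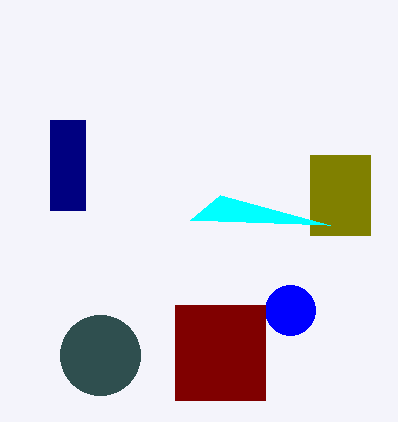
x_1 = 290, y_1 = 310, x0_2 = 310, y0_2 = 155, x1_2 = 370, y1_2 = 235, x0_3 = 175, y0_3 = 305, x1_3 = 265, y1_3 = 400, x0_4 = 50, y0_4 = 120, x1_4 = 85, y1_4 = 210, x2_5 = 330, y2_5 = 225, x_6 = 100, y_6 = 355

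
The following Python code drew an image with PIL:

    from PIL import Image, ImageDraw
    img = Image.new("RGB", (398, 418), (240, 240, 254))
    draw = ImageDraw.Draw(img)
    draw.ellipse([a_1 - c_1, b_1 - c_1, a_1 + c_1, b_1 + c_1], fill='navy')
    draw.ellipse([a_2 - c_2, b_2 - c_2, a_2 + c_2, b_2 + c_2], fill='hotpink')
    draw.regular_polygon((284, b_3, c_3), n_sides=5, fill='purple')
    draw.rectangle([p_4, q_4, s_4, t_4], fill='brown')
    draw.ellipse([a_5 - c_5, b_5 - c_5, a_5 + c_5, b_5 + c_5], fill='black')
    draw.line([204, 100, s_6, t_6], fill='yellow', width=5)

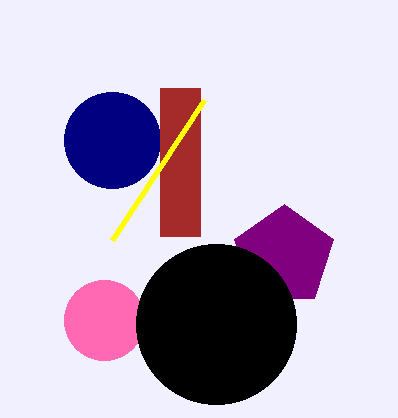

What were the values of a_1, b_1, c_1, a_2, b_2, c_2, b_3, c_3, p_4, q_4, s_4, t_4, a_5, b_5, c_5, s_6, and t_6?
a_1 = 112
b_1 = 140
c_1 = 48
a_2 = 104
b_2 = 320
c_2 = 40
b_3 = 256
c_3 = 52
p_4 = 160
q_4 = 88
s_4 = 200
t_4 = 236
a_5 = 216
b_5 = 324
c_5 = 80
s_6 = 112
t_6 = 240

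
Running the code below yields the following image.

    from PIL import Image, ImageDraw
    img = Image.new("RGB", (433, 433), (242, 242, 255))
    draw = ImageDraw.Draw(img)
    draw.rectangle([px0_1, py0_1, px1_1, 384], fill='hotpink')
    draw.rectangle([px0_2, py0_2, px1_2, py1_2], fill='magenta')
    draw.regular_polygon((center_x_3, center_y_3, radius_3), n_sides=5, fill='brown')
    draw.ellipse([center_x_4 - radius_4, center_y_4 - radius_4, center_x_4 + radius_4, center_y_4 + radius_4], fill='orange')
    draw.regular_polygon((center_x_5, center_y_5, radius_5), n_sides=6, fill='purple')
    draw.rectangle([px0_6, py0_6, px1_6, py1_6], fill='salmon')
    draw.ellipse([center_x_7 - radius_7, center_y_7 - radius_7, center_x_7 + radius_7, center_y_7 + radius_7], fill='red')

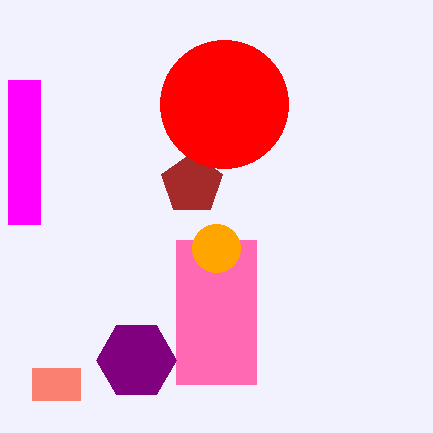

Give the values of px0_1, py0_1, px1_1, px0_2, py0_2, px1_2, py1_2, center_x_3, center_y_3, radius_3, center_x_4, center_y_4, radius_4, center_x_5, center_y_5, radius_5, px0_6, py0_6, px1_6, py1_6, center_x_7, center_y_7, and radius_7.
px0_1 = 176
py0_1 = 240
px1_1 = 256
px0_2 = 8
py0_2 = 80
px1_2 = 40
py1_2 = 224
center_x_3 = 192
center_y_3 = 184
radius_3 = 32
center_x_4 = 216
center_y_4 = 248
radius_4 = 24
center_x_5 = 136
center_y_5 = 360
radius_5 = 40
px0_6 = 32
py0_6 = 368
px1_6 = 80
py1_6 = 400
center_x_7 = 224
center_y_7 = 104
radius_7 = 64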